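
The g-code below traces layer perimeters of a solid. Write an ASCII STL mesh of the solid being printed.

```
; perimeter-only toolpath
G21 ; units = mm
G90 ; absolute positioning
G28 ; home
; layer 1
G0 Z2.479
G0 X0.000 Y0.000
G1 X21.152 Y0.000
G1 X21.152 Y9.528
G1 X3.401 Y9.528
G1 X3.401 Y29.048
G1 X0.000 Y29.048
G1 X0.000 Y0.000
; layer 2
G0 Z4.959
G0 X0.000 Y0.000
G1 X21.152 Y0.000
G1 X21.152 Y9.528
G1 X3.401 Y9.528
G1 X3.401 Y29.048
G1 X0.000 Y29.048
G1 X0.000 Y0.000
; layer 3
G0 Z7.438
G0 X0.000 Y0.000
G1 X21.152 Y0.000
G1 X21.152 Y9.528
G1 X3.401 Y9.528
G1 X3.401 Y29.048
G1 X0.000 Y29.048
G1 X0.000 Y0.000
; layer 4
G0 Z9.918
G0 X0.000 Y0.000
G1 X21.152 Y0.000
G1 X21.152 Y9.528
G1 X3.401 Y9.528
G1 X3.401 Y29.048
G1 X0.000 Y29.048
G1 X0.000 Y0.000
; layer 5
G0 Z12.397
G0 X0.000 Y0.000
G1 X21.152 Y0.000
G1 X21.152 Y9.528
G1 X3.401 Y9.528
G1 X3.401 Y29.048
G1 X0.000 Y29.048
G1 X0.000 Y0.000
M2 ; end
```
solid part
  facet normal 0.0000 0.0000 -1.0000
    outer loop
      vertex 21.152 9.528 0.000
      vertex 21.152 0.000 0.000
      vertex 0.000 0.000 0.000
    endloop
  endfacet
  facet normal 0.0000 0.0000 -1.0000
    outer loop
      vertex 3.401 9.528 0.000
      vertex 21.152 9.528 0.000
      vertex 0.000 0.000 0.000
    endloop
  endfacet
  facet normal 0.0000 0.0000 -1.0000
    outer loop
      vertex 3.401 29.048 0.000
      vertex 3.401 9.528 0.000
      vertex 0.000 0.000 0.000
    endloop
  endfacet
  facet normal 0.0000 0.0000 -1.0000
    outer loop
      vertex 0.000 29.048 0.000
      vertex 3.401 29.048 0.000
      vertex 0.000 0.000 0.000
    endloop
  endfacet
  facet normal 0.0000 0.0000 1.0000
    outer loop
      vertex 0.000 0.000 12.397
      vertex 21.152 0.000 12.397
      vertex 21.152 9.528 12.397
    endloop
  endfacet
  facet normal 0.0000 0.0000 1.0000
    outer loop
      vertex 0.000 0.000 12.397
      vertex 21.152 9.528 12.397
      vertex 3.401 9.528 12.397
    endloop
  endfacet
  facet normal 0.0000 0.0000 1.0000
    outer loop
      vertex 0.000 0.000 12.397
      vertex 3.401 9.528 12.397
      vertex 3.401 29.048 12.397
    endloop
  endfacet
  facet normal 0.0000 0.0000 1.0000
    outer loop
      vertex 0.000 0.000 12.397
      vertex 3.401 29.048 12.397
      vertex 0.000 29.048 12.397
    endloop
  endfacet
  facet normal 0.0000 -1.0000 0.0000
    outer loop
      vertex 0.000 0.000 0.000
      vertex 21.152 0.000 0.000
      vertex 21.152 0.000 12.397
    endloop
  endfacet
  facet normal 0.0000 -1.0000 0.0000
    outer loop
      vertex 0.000 0.000 0.000
      vertex 21.152 0.000 12.397
      vertex 0.000 0.000 12.397
    endloop
  endfacet
  facet normal 1.0000 0.0000 0.0000
    outer loop
      vertex 21.152 0.000 0.000
      vertex 21.152 9.528 0.000
      vertex 21.152 9.528 12.397
    endloop
  endfacet
  facet normal 1.0000 0.0000 0.0000
    outer loop
      vertex 21.152 0.000 0.000
      vertex 21.152 9.528 12.397
      vertex 21.152 0.000 12.397
    endloop
  endfacet
  facet normal 0.0000 1.0000 0.0000
    outer loop
      vertex 21.152 9.528 0.000
      vertex 3.401 9.528 0.000
      vertex 3.401 9.528 12.397
    endloop
  endfacet
  facet normal 0.0000 1.0000 0.0000
    outer loop
      vertex 21.152 9.528 0.000
      vertex 3.401 9.528 12.397
      vertex 21.152 9.528 12.397
    endloop
  endfacet
  facet normal 1.0000 0.0000 0.0000
    outer loop
      vertex 3.401 9.528 0.000
      vertex 3.401 29.048 0.000
      vertex 3.401 29.048 12.397
    endloop
  endfacet
  facet normal 1.0000 0.0000 0.0000
    outer loop
      vertex 3.401 9.528 0.000
      vertex 3.401 29.048 12.397
      vertex 3.401 9.528 12.397
    endloop
  endfacet
  facet normal 0.0000 1.0000 0.0000
    outer loop
      vertex 3.401 29.048 0.000
      vertex 0.000 29.048 0.000
      vertex 0.000 29.048 12.397
    endloop
  endfacet
  facet normal 0.0000 1.0000 0.0000
    outer loop
      vertex 3.401 29.048 0.000
      vertex 0.000 29.048 12.397
      vertex 3.401 29.048 12.397
    endloop
  endfacet
  facet normal -1.0000 0.0000 0.0000
    outer loop
      vertex 0.000 29.048 0.000
      vertex 0.000 0.000 0.000
      vertex 0.000 0.000 12.397
    endloop
  endfacet
  facet normal -1.0000 0.0000 0.0000
    outer loop
      vertex 0.000 29.048 0.000
      vertex 0.000 0.000 12.397
      vertex 0.000 29.048 12.397
    endloop
  endfacet
endsolid part

The G0 Z moves step by Δz≈2.479 mm. Every layer's G1 loop is the same polygon, so the solid is a straight extrusion of it from z=0 to z≈12.4. Closing with flat bottom and top caps and triangulating gives 20 facets — an L-shaped prism: outer 21.2 × 29 mm, arm thicknesses ≈ 9.53 mm (horizontal) and 3.4 mm (vertical), extruded 12.4 mm in z.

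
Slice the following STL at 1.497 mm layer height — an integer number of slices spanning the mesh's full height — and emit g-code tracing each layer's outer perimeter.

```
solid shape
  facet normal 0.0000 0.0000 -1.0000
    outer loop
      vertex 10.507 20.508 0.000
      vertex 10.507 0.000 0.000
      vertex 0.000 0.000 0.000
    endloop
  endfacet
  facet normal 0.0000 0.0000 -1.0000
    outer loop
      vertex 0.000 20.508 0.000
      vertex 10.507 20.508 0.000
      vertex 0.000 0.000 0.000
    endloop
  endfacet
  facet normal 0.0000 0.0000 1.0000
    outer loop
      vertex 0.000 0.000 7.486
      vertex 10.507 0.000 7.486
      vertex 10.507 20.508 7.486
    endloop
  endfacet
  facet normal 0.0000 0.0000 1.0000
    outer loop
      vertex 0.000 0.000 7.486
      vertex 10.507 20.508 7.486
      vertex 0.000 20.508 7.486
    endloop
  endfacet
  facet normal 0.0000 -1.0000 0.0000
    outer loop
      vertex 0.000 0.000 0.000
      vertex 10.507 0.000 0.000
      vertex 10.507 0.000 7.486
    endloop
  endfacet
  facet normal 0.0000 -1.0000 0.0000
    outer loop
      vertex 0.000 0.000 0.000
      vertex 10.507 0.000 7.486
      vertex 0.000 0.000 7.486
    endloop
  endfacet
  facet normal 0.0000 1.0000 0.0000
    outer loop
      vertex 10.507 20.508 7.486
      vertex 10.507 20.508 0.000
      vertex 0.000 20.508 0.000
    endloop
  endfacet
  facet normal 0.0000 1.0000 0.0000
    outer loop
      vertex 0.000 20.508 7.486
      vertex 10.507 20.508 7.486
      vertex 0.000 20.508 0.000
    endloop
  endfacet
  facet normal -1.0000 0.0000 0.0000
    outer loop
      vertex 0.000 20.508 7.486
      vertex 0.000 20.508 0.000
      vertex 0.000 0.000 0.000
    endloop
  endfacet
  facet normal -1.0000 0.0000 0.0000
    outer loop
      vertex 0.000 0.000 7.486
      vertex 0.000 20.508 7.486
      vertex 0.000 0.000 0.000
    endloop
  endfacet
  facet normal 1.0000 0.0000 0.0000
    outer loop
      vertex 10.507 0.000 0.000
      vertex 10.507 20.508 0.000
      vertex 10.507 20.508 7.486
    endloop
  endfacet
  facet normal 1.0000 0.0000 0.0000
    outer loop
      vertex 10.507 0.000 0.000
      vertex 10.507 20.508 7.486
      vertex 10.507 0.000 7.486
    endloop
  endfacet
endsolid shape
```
; perimeter-only toolpath
G21 ; units = mm
G90 ; absolute positioning
G28 ; home
; layer 1
G0 Z1.497
G0 X0.000 Y0.000
G1 X10.507 Y0.000
G1 X10.507 Y20.508
G1 X0.000 Y20.508
G1 X0.000 Y0.000
; layer 2
G0 Z2.994
G0 X0.000 Y0.000
G1 X10.507 Y0.000
G1 X10.507 Y20.508
G1 X0.000 Y20.508
G1 X0.000 Y0.000
; layer 3
G0 Z4.492
G0 X0.000 Y0.000
G1 X10.507 Y0.000
G1 X10.507 Y20.508
G1 X0.000 Y20.508
G1 X0.000 Y0.000
; layer 4
G0 Z5.989
G0 X0.000 Y0.000
G1 X10.507 Y0.000
G1 X10.507 Y20.508
G1 X0.000 Y20.508
G1 X0.000 Y0.000
; layer 5
G0 Z7.486
G0 X0.000 Y0.000
G1 X10.507 Y0.000
G1 X10.507 Y20.508
G1 X0.000 Y20.508
G1 X0.000 Y0.000
M2 ; end

The solid is a rectangular box, roughly 10.5 × 20.5 mm footprint and 7.49 mm tall. Slicing at Δz = 1.497 mm — 5 equal slices spanning the solid's height, so layer i sits at z = i·h/5 — gives 5 non-empty perimeters. Each is a 4-segment closed polygon; G0 lifts to the layer z and rapids to the start vertex, then G1 traces the edges.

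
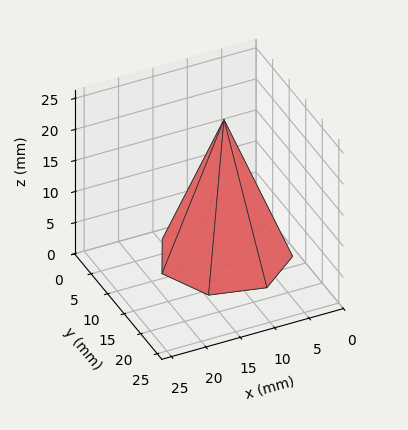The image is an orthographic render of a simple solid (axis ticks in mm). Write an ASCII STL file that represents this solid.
Reading the render: the shape is a regular 7-sided pyramid, base circumscribed radius ≈ 9 mm, apex at z ≈ 22 mm (dimensions read to the nearest mm from the axis ticks). For the STL, each face is triangulated and given an outward normal.

solid part
  facet normal 0.0000 0.0000 -1.0000
    outer loop
      vertex 7.0 17.8 0.0
      vertex 14.6 16.0 0.0
      vertex 18.0 9.0 0.0
    endloop
  endfacet
  facet normal 0.0000 0.0000 -1.0000
    outer loop
      vertex 0.9 12.9 0.0
      vertex 7.0 17.8 0.0
      vertex 18.0 9.0 0.0
    endloop
  endfacet
  facet normal 0.0000 0.0000 -1.0000
    outer loop
      vertex 0.9 5.1 0.0
      vertex 0.9 12.9 0.0
      vertex 18.0 9.0 0.0
    endloop
  endfacet
  facet normal 0.0000 0.0000 -1.0000
    outer loop
      vertex 7.0 0.2 0.0
      vertex 0.9 5.1 0.0
      vertex 18.0 9.0 0.0
    endloop
  endfacet
  facet normal 0.0000 0.0000 -1.0000
    outer loop
      vertex 14.6 2.0 0.0
      vertex 7.0 0.2 0.0
      vertex 18.0 9.0 0.0
    endloop
  endfacet
  facet normal 0.8442 0.4100 0.3453
    outer loop
      vertex 18.0 9.0 0.0
      vertex 14.6 16.0 0.0
      vertex 9.0 9.0 22.0
    endloop
  endfacet
  facet normal 0.2163 0.9131 0.3456
    outer loop
      vertex 14.6 16.0 0.0
      vertex 7.0 17.8 0.0
      vertex 9.0 9.0 22.0
    endloop
  endfacet
  facet normal -0.5876 0.7315 0.3460
    outer loop
      vertex 7.0 17.8 0.0
      vertex 0.9 12.9 0.0
      vertex 9.0 9.0 22.0
    endloop
  endfacet
  facet normal -0.9384 0.0000 0.3455
    outer loop
      vertex 0.9 12.9 0.0
      vertex 0.9 5.1 0.0
      vertex 9.0 9.0 22.0
    endloop
  endfacet
  facet normal -0.5876 -0.7315 0.3460
    outer loop
      vertex 0.9 5.1 0.0
      vertex 7.0 0.2 0.0
      vertex 9.0 9.0 22.0
    endloop
  endfacet
  facet normal 0.2163 -0.9131 0.3456
    outer loop
      vertex 7.0 0.2 0.0
      vertex 14.6 2.0 0.0
      vertex 9.0 9.0 22.0
    endloop
  endfacet
  facet normal 0.8442 -0.4100 0.3453
    outer loop
      vertex 14.6 2.0 0.0
      vertex 18.0 9.0 0.0
      vertex 9.0 9.0 22.0
    endloop
  endfacet
endsolid part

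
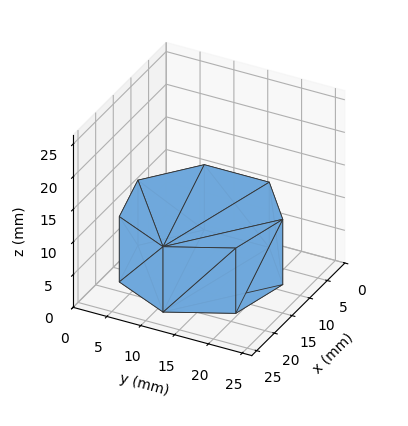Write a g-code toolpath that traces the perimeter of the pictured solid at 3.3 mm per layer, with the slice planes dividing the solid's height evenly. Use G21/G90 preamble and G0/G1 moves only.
Reading the render: the shape is a regular 7-sided prism (a cylinder approximated with 7 flat sides), circumscribed radius ≈ 11 mm, height ≈ 10 mm (dimensions read to the nearest mm from the axis ticks). For the g-code, the solid's height is divided into equal slices at the stated Δz and each level perimeter traced with G1 moves after a G0 lift.

; perimeter-only toolpath
G21 ; units = mm
G90 ; absolute positioning
G28 ; home
; layer 1
G0 Z3.3
G0 X22.0 Y11.0
G1 X17.9 Y19.6
G1 X8.6 Y21.7
G1 X1.1 Y15.8
G1 X1.1 Y6.2
G1 X8.6 Y0.3
G1 X17.9 Y2.4
G1 X22.0 Y11.0
; layer 2
G0 Z6.7
G0 X22.0 Y11.0
G1 X17.9 Y19.6
G1 X8.6 Y21.7
G1 X1.1 Y15.8
G1 X1.1 Y6.2
G1 X8.6 Y0.3
G1 X17.9 Y2.4
G1 X22.0 Y11.0
; layer 3
G0 Z10.0
G0 X22.0 Y11.0
G1 X17.9 Y19.6
G1 X8.6 Y21.7
G1 X1.1 Y15.8
G1 X1.1 Y6.2
G1 X8.6 Y0.3
G1 X17.9 Y2.4
G1 X22.0 Y11.0
M2 ; end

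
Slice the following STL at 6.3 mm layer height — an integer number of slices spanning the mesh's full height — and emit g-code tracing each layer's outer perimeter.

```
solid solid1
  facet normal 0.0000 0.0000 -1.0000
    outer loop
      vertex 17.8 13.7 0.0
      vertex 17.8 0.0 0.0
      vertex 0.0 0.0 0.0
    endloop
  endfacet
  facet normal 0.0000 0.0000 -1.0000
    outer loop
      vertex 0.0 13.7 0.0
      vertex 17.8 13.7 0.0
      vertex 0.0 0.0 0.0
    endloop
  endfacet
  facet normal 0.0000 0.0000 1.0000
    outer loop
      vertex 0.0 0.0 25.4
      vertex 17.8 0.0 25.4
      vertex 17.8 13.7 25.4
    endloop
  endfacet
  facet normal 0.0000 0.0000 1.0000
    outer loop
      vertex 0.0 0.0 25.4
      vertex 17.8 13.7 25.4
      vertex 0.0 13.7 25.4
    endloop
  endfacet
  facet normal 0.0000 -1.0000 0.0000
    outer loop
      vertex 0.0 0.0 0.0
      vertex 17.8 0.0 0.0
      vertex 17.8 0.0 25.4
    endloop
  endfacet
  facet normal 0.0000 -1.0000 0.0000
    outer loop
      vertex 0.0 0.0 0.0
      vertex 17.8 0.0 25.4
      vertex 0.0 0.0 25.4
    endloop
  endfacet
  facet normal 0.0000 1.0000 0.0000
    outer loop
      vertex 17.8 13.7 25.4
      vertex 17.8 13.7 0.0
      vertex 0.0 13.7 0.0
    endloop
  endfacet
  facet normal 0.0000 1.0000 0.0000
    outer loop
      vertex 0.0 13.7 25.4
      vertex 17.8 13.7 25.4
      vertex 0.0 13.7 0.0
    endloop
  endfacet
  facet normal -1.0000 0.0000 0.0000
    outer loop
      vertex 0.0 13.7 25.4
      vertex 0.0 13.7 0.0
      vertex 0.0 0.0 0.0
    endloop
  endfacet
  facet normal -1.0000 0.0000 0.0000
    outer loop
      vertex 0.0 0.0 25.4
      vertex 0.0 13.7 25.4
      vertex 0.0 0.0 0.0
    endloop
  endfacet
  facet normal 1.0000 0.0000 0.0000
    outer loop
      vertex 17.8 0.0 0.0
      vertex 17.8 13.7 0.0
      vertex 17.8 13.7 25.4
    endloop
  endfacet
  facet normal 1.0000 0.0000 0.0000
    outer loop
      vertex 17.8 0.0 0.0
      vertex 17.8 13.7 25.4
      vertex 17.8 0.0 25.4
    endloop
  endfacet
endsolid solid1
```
; perimeter-only toolpath
G21 ; units = mm
G90 ; absolute positioning
G28 ; home
; layer 1
G0 Z6.3
G0 X0.0 Y0.0
G1 X17.8 Y0.0
G1 X17.8 Y13.7
G1 X0.0 Y13.7
G1 X0.0 Y0.0
; layer 2
G0 Z12.7
G0 X0.0 Y0.0
G1 X17.8 Y0.0
G1 X17.8 Y13.7
G1 X0.0 Y13.7
G1 X0.0 Y0.0
; layer 3
G0 Z19.0
G0 X0.0 Y0.0
G1 X17.8 Y0.0
G1 X17.8 Y13.7
G1 X0.0 Y13.7
G1 X0.0 Y0.0
; layer 4
G0 Z25.4
G0 X0.0 Y0.0
G1 X17.8 Y0.0
G1 X17.8 Y13.7
G1 X0.0 Y13.7
G1 X0.0 Y0.0
M2 ; end

The solid is a rectangular box, roughly 17.8 × 13.7 mm footprint and 25.4 mm tall. Slicing at Δz = 6.3 mm — 4 equal slices spanning the solid's height, so layer i sits at z = i·h/4 — gives 4 non-empty perimeters. Each is a 4-segment closed polygon; G0 lifts to the layer z and rapids to the start vertex, then G1 traces the edges.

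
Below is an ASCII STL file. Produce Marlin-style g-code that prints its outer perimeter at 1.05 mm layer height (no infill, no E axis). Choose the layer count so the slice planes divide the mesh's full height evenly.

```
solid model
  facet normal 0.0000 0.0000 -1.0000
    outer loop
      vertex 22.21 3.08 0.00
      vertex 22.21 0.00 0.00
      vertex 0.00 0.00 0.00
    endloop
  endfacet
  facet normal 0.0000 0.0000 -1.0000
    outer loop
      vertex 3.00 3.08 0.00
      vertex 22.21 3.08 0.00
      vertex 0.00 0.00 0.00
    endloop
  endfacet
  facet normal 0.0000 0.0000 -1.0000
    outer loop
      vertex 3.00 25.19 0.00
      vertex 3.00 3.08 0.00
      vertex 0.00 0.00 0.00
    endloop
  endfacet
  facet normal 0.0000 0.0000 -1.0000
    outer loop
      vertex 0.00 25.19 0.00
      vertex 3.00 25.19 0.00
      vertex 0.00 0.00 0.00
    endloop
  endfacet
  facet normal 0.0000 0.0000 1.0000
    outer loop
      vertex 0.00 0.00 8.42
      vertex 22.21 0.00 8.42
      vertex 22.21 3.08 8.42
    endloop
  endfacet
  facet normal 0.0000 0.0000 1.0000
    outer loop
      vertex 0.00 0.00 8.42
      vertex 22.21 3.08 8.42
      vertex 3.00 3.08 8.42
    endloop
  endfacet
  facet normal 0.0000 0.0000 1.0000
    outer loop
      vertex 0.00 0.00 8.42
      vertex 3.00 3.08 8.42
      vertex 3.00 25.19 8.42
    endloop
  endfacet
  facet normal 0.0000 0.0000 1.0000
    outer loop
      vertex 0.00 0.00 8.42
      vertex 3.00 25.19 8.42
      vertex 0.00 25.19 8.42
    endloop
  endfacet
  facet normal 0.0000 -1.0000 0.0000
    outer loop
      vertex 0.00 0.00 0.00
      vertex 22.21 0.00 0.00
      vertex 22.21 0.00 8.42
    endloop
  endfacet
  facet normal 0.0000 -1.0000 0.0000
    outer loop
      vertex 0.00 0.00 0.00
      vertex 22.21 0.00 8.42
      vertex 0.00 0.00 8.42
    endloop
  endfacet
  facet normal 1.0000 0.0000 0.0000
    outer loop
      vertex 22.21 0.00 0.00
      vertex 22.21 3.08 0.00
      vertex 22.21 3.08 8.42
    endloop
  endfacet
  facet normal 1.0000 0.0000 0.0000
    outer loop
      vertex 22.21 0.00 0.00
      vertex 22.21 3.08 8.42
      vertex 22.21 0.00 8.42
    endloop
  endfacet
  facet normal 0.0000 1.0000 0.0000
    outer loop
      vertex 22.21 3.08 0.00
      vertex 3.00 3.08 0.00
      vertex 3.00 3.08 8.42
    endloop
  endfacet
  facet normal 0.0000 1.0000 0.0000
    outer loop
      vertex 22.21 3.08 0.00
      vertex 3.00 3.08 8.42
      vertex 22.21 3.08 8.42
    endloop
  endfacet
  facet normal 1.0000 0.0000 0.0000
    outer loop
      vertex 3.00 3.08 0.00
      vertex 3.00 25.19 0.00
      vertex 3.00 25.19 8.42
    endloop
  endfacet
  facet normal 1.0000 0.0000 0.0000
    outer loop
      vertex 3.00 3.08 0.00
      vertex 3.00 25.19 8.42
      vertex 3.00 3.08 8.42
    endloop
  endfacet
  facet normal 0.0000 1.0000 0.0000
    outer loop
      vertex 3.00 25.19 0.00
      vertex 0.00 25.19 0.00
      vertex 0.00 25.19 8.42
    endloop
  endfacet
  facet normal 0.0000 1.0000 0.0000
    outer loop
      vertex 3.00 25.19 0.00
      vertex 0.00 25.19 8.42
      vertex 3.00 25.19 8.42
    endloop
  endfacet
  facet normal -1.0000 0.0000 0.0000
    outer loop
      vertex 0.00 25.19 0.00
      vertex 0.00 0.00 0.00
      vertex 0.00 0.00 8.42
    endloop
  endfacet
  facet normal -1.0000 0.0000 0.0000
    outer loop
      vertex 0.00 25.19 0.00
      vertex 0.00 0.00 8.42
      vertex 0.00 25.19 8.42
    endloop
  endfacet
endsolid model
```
; perimeter-only toolpath
G21 ; units = mm
G90 ; absolute positioning
G28 ; home
; layer 1
G0 Z1.05
G0 X0.00 Y0.00
G1 X22.21 Y0.00
G1 X22.21 Y3.08
G1 X3.00 Y3.08
G1 X3.00 Y25.19
G1 X0.00 Y25.19
G1 X0.00 Y0.00
; layer 2
G0 Z2.10
G0 X0.00 Y0.00
G1 X22.21 Y0.00
G1 X22.21 Y3.08
G1 X3.00 Y3.08
G1 X3.00 Y25.19
G1 X0.00 Y25.19
G1 X0.00 Y0.00
; layer 3
G0 Z3.16
G0 X0.00 Y0.00
G1 X22.21 Y0.00
G1 X22.21 Y3.08
G1 X3.00 Y3.08
G1 X3.00 Y25.19
G1 X0.00 Y25.19
G1 X0.00 Y0.00
; layer 4
G0 Z4.21
G0 X0.00 Y0.00
G1 X22.21 Y0.00
G1 X22.21 Y3.08
G1 X3.00 Y3.08
G1 X3.00 Y25.19
G1 X0.00 Y25.19
G1 X0.00 Y0.00
; layer 5
G0 Z5.26
G0 X0.00 Y0.00
G1 X22.21 Y0.00
G1 X22.21 Y3.08
G1 X3.00 Y3.08
G1 X3.00 Y25.19
G1 X0.00 Y25.19
G1 X0.00 Y0.00
; layer 6
G0 Z6.31
G0 X0.00 Y0.00
G1 X22.21 Y0.00
G1 X22.21 Y3.08
G1 X3.00 Y3.08
G1 X3.00 Y25.19
G1 X0.00 Y25.19
G1 X0.00 Y0.00
; layer 7
G0 Z7.37
G0 X0.00 Y0.00
G1 X22.21 Y0.00
G1 X22.21 Y3.08
G1 X3.00 Y3.08
G1 X3.00 Y25.19
G1 X0.00 Y25.19
G1 X0.00 Y0.00
; layer 8
G0 Z8.42
G0 X0.00 Y0.00
G1 X22.21 Y0.00
G1 X22.21 Y3.08
G1 X3.00 Y3.08
G1 X3.00 Y25.19
G1 X0.00 Y25.19
G1 X0.00 Y0.00
M2 ; end

The solid is an L-shaped prism: outer 22.2 × 25.2 mm, arm thicknesses ≈ 3.08 mm (horizontal) and 3 mm (vertical), extruded 8.42 mm in z. Slicing at Δz = 1.05 mm — 8 equal slices spanning the solid's height, so layer i sits at z = i·h/8 — gives 8 non-empty perimeters. Each is a 6-segment closed polygon; G0 lifts to the layer z and rapids to the start vertex, then G1 traces the edges.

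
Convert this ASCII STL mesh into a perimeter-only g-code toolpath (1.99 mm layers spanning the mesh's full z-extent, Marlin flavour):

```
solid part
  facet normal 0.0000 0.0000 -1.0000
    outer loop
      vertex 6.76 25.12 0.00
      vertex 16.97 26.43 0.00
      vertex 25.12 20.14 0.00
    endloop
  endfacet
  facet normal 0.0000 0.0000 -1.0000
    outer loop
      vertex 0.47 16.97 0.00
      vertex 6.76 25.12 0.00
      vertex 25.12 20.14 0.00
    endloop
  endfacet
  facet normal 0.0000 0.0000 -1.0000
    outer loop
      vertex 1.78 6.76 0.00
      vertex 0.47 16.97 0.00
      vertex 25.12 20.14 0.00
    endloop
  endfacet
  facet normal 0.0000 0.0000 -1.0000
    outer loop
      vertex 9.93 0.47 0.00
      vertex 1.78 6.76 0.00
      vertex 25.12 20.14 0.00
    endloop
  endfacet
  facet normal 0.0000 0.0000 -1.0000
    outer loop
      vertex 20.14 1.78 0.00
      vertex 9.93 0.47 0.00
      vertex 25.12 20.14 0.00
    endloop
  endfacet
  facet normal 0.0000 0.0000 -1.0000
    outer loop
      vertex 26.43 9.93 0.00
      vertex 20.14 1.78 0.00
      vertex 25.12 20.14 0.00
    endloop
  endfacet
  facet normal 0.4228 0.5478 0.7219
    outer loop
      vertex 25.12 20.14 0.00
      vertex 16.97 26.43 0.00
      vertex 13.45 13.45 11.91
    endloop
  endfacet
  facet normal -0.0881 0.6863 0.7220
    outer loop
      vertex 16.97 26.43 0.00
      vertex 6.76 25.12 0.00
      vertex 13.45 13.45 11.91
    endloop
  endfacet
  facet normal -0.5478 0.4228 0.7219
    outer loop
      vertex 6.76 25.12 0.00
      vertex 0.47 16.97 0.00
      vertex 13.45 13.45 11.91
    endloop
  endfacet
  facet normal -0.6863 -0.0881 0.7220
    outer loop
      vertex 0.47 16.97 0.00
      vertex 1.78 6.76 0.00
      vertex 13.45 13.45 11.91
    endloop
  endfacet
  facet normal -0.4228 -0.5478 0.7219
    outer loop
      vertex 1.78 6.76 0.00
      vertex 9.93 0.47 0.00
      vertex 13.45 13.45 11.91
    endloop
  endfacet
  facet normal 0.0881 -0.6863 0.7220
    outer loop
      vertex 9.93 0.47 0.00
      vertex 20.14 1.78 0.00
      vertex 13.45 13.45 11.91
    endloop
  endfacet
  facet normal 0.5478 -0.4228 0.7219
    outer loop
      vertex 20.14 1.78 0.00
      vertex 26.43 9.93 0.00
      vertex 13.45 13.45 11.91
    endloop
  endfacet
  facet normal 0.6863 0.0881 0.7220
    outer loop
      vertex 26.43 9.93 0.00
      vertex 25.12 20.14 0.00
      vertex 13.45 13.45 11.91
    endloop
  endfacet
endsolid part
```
; perimeter-only toolpath
G21 ; units = mm
G90 ; absolute positioning
G28 ; home
; layer 1
G0 Z1.99
G0 X23.18 Y19.02
G1 X16.38 Y24.27
G1 X7.88 Y23.18
G1 X2.63 Y16.38
G1 X3.73 Y7.88
G1 X10.52 Y2.63
G1 X19.02 Y3.73
G1 X24.27 Y10.52
G1 X23.18 Y19.02
; layer 2
G0 Z3.97
G0 X21.23 Y17.91
G1 X15.80 Y22.10
G1 X8.99 Y21.23
G1 X4.80 Y15.80
G1 X5.67 Y8.99
G1 X11.10 Y4.80
G1 X17.91 Y5.67
G1 X22.10 Y11.10
G1 X21.23 Y17.91
; layer 3
G0 Z5.96
G0 X19.29 Y16.80
G1 X15.21 Y19.94
G1 X10.11 Y19.29
G1 X6.96 Y15.21
G1 X7.61 Y10.11
G1 X11.69 Y6.96
G1 X16.80 Y7.61
G1 X19.94 Y11.69
G1 X19.29 Y16.80
; layer 4
G0 Z7.94
G0 X17.34 Y15.68
G1 X14.62 Y17.78
G1 X11.22 Y17.34
G1 X9.12 Y14.62
G1 X9.56 Y11.22
G1 X12.28 Y9.12
G1 X15.68 Y9.56
G1 X17.78 Y12.28
G1 X17.34 Y15.68
; layer 5
G0 Z9.93
G0 X15.39 Y14.56
G1 X14.04 Y15.61
G1 X12.34 Y15.39
G1 X11.29 Y14.04
G1 X11.51 Y12.34
G1 X12.86 Y11.29
G1 X14.56 Y11.51
G1 X15.61 Y12.86
G1 X15.39 Y14.56
M2 ; end

The solid is a regular 8-sided pyramid, base circumscribed radius ≈ 13.4 mm, apex at z ≈ 11.9 mm. Slicing at Δz = 1.99 mm — 6 equal slices spanning the solid's height, so layer i sits at z = i·h/6 — gives 5 non-empty perimeters. Each is a 8-segment closed polygon; G0 lifts to the layer z and rapids to the start vertex, then G1 traces the edges. The cross-section shrinks linearly with z (the slice at the apex is degenerate and omitted).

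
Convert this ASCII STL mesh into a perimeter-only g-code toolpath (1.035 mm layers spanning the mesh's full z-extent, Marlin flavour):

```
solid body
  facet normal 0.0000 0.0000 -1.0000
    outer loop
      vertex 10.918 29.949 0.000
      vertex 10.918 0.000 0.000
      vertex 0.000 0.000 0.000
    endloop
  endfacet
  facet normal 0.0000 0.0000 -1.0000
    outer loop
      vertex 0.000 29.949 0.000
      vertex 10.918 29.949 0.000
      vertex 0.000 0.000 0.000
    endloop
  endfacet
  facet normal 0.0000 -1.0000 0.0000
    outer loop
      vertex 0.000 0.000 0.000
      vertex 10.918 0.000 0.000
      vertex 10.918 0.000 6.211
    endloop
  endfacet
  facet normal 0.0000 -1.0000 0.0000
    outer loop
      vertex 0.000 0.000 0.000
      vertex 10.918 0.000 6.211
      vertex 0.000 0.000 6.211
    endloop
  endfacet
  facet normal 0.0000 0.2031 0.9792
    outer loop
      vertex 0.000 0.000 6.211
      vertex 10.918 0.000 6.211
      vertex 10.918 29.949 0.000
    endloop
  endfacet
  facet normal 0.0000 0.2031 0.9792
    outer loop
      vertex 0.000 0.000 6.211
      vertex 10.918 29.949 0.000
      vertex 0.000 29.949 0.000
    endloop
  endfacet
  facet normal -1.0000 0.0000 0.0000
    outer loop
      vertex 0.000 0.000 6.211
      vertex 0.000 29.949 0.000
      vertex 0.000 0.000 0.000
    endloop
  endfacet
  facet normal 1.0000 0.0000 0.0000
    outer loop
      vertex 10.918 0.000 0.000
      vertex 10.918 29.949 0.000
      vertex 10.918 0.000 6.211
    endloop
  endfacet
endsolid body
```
; perimeter-only toolpath
G21 ; units = mm
G90 ; absolute positioning
G28 ; home
; layer 1
G0 Z1.035
G0 X0.000 Y0.000
G1 X10.918 Y0.000
G1 X10.918 Y24.957
G1 X0.000 Y24.957
G1 X0.000 Y0.000
; layer 2
G0 Z2.070
G0 X0.000 Y0.000
G1 X10.918 Y0.000
G1 X10.918 Y19.966
G1 X0.000 Y19.966
G1 X0.000 Y0.000
; layer 3
G0 Z3.106
G0 X0.000 Y0.000
G1 X10.918 Y0.000
G1 X10.918 Y14.975
G1 X0.000 Y14.975
G1 X0.000 Y0.000
; layer 4
G0 Z4.141
G0 X0.000 Y0.000
G1 X10.918 Y0.000
G1 X10.918 Y9.983
G1 X0.000 Y9.983
G1 X0.000 Y0.000
; layer 5
G0 Z5.176
G0 X0.000 Y0.000
G1 X10.918 Y0.000
G1 X10.918 Y4.991
G1 X0.000 Y4.991
G1 X0.000 Y0.000
M2 ; end

The solid is a wedge (ramp): 10.9 × 29.9 mm base, rising to 6.21 mm along the y=0 edge and sloping linearly to z=0 at y=29.9. Slicing at Δz = 1.035 mm — 6 equal slices spanning the solid's height, so layer i sits at z = i·h/6 — gives 5 non-empty perimeters. Each is a 4-segment closed polygon; G0 lifts to the layer z and rapids to the start vertex, then G1 traces the edges. The cross-section shrinks linearly with z (the slice at the apex is degenerate and omitted).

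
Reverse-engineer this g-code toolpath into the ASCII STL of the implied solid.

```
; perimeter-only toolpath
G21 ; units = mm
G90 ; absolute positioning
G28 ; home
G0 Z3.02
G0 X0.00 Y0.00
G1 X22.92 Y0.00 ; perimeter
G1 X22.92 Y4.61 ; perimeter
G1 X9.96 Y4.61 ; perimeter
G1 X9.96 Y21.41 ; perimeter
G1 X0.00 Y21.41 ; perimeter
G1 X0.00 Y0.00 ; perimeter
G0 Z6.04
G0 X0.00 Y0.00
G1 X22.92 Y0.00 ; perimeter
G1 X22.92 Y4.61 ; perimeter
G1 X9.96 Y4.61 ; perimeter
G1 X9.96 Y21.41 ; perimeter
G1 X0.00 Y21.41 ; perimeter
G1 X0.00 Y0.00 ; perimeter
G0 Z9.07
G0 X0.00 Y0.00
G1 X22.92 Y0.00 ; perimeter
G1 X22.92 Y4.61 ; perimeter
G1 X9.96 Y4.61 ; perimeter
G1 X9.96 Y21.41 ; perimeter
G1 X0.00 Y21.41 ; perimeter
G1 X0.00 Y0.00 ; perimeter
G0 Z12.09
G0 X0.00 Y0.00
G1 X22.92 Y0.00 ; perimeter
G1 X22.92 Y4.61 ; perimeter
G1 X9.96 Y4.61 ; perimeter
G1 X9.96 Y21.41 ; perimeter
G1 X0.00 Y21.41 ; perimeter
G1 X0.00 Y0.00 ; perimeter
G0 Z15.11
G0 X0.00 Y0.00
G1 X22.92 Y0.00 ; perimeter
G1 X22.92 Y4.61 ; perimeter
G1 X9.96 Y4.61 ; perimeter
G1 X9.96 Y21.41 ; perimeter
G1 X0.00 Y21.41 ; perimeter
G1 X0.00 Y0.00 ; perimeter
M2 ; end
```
solid part
  facet normal 0.0000 0.0000 -1.0000
    outer loop
      vertex 22.92 4.61 0.00
      vertex 22.92 0.00 0.00
      vertex 0.00 0.00 0.00
    endloop
  endfacet
  facet normal 0.0000 0.0000 -1.0000
    outer loop
      vertex 9.96 4.61 0.00
      vertex 22.92 4.61 0.00
      vertex 0.00 0.00 0.00
    endloop
  endfacet
  facet normal 0.0000 0.0000 -1.0000
    outer loop
      vertex 9.96 21.41 0.00
      vertex 9.96 4.61 0.00
      vertex 0.00 0.00 0.00
    endloop
  endfacet
  facet normal 0.0000 0.0000 -1.0000
    outer loop
      vertex 0.00 21.41 0.00
      vertex 9.96 21.41 0.00
      vertex 0.00 0.00 0.00
    endloop
  endfacet
  facet normal 0.0000 0.0000 1.0000
    outer loop
      vertex 0.00 0.00 15.11
      vertex 22.92 0.00 15.11
      vertex 22.92 4.61 15.11
    endloop
  endfacet
  facet normal 0.0000 0.0000 1.0000
    outer loop
      vertex 0.00 0.00 15.11
      vertex 22.92 4.61 15.11
      vertex 9.96 4.61 15.11
    endloop
  endfacet
  facet normal 0.0000 0.0000 1.0000
    outer loop
      vertex 0.00 0.00 15.11
      vertex 9.96 4.61 15.11
      vertex 9.96 21.41 15.11
    endloop
  endfacet
  facet normal 0.0000 0.0000 1.0000
    outer loop
      vertex 0.00 0.00 15.11
      vertex 9.96 21.41 15.11
      vertex 0.00 21.41 15.11
    endloop
  endfacet
  facet normal 0.0000 -1.0000 0.0000
    outer loop
      vertex 0.00 0.00 0.00
      vertex 22.92 0.00 0.00
      vertex 22.92 0.00 15.11
    endloop
  endfacet
  facet normal 0.0000 -1.0000 0.0000
    outer loop
      vertex 0.00 0.00 0.00
      vertex 22.92 0.00 15.11
      vertex 0.00 0.00 15.11
    endloop
  endfacet
  facet normal 1.0000 0.0000 0.0000
    outer loop
      vertex 22.92 0.00 0.00
      vertex 22.92 4.61 0.00
      vertex 22.92 4.61 15.11
    endloop
  endfacet
  facet normal 1.0000 0.0000 0.0000
    outer loop
      vertex 22.92 0.00 0.00
      vertex 22.92 4.61 15.11
      vertex 22.92 0.00 15.11
    endloop
  endfacet
  facet normal 0.0000 1.0000 0.0000
    outer loop
      vertex 22.92 4.61 0.00
      vertex 9.96 4.61 0.00
      vertex 9.96 4.61 15.11
    endloop
  endfacet
  facet normal 0.0000 1.0000 0.0000
    outer loop
      vertex 22.92 4.61 0.00
      vertex 9.96 4.61 15.11
      vertex 22.92 4.61 15.11
    endloop
  endfacet
  facet normal 1.0000 0.0000 0.0000
    outer loop
      vertex 9.96 4.61 0.00
      vertex 9.96 21.41 0.00
      vertex 9.96 21.41 15.11
    endloop
  endfacet
  facet normal 1.0000 0.0000 0.0000
    outer loop
      vertex 9.96 4.61 0.00
      vertex 9.96 21.41 15.11
      vertex 9.96 4.61 15.11
    endloop
  endfacet
  facet normal 0.0000 1.0000 0.0000
    outer loop
      vertex 9.96 21.41 0.00
      vertex 0.00 21.41 0.00
      vertex 0.00 21.41 15.11
    endloop
  endfacet
  facet normal 0.0000 1.0000 0.0000
    outer loop
      vertex 9.96 21.41 0.00
      vertex 0.00 21.41 15.11
      vertex 9.96 21.41 15.11
    endloop
  endfacet
  facet normal -1.0000 0.0000 0.0000
    outer loop
      vertex 0.00 21.41 0.00
      vertex 0.00 0.00 0.00
      vertex 0.00 0.00 15.11
    endloop
  endfacet
  facet normal -1.0000 0.0000 0.0000
    outer loop
      vertex 0.00 21.41 0.00
      vertex 0.00 0.00 15.11
      vertex 0.00 21.41 15.11
    endloop
  endfacet
endsolid part

The G0 Z moves step by Δz≈3.02 mm. Every layer's G1 loop is the same polygon, so the solid is a straight extrusion of it from z=0 to z≈15.1. Closing with flat bottom and top caps and triangulating gives 20 facets — an L-shaped prism: outer 22.9 × 21.4 mm, arm thicknesses ≈ 4.61 mm (horizontal) and 9.96 mm (vertical), extruded 15.1 mm in z.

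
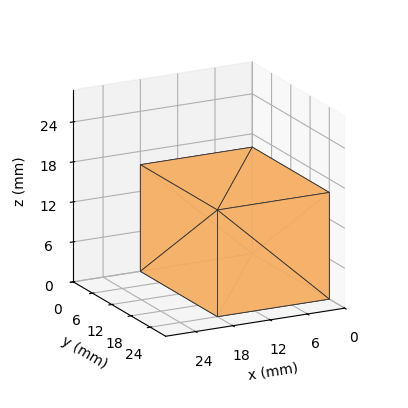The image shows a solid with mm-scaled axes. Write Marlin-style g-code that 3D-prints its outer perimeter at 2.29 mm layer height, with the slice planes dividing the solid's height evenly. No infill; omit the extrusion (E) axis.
Reading the render: the shape is a rectangular box, roughly 18 × 24 mm footprint and 16 mm tall (dimensions read to the nearest mm from the axis ticks). For the g-code, the solid's height is divided into equal slices at the stated Δz and each level perimeter traced with G1 moves after a G0 lift.

; perimeter-only toolpath
G21 ; units = mm
G90 ; absolute positioning
G28 ; home
; layer 1
G0 Z2.29
G0 X0.00 Y0.00
G1 X18.00 Y0.00
G1 X18.00 Y24.00
G1 X0.00 Y24.00
G1 X0.00 Y0.00
; layer 2
G0 Z4.57
G0 X0.00 Y0.00
G1 X18.00 Y0.00
G1 X18.00 Y24.00
G1 X0.00 Y24.00
G1 X0.00 Y0.00
; layer 3
G0 Z6.86
G0 X0.00 Y0.00
G1 X18.00 Y0.00
G1 X18.00 Y24.00
G1 X0.00 Y24.00
G1 X0.00 Y0.00
; layer 4
G0 Z9.14
G0 X0.00 Y0.00
G1 X18.00 Y0.00
G1 X18.00 Y24.00
G1 X0.00 Y24.00
G1 X0.00 Y0.00
; layer 5
G0 Z11.43
G0 X0.00 Y0.00
G1 X18.00 Y0.00
G1 X18.00 Y24.00
G1 X0.00 Y24.00
G1 X0.00 Y0.00
; layer 6
G0 Z13.71
G0 X0.00 Y0.00
G1 X18.00 Y0.00
G1 X18.00 Y24.00
G1 X0.00 Y24.00
G1 X0.00 Y0.00
; layer 7
G0 Z16.00
G0 X0.00 Y0.00
G1 X18.00 Y0.00
G1 X18.00 Y24.00
G1 X0.00 Y24.00
G1 X0.00 Y0.00
M2 ; end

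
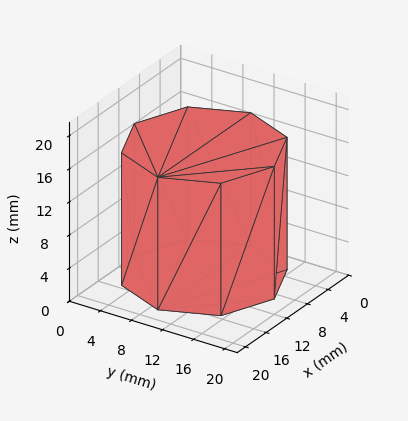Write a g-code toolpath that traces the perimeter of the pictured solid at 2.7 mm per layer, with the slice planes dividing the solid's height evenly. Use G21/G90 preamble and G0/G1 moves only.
Reading the render: the shape is a regular 8-sided prism (a cylinder approximated with 8 flat sides), circumscribed radius ≈ 9 mm, height ≈ 16 mm (dimensions read to the nearest mm from the axis ticks). For the g-code, the solid's height is divided into equal slices at the stated Δz and each level perimeter traced with G1 moves after a G0 lift.

; perimeter-only toolpath
G21 ; units = mm
G90 ; absolute positioning
G28 ; home
; layer 1
G0 Z2.7
G0 X18.0 Y9.0
G1 X15.4 Y15.4
G1 X9.0 Y18.0
G1 X2.6 Y15.4
G1 X0.0 Y9.0
G1 X2.6 Y2.6
G1 X9.0 Y0.0
G1 X15.4 Y2.6
G1 X18.0 Y9.0
; layer 2
G0 Z5.3
G0 X18.0 Y9.0
G1 X15.4 Y15.4
G1 X9.0 Y18.0
G1 X2.6 Y15.4
G1 X0.0 Y9.0
G1 X2.6 Y2.6
G1 X9.0 Y0.0
G1 X15.4 Y2.6
G1 X18.0 Y9.0
; layer 3
G0 Z8.0
G0 X18.0 Y9.0
G1 X15.4 Y15.4
G1 X9.0 Y18.0
G1 X2.6 Y15.4
G1 X0.0 Y9.0
G1 X2.6 Y2.6
G1 X9.0 Y0.0
G1 X15.4 Y2.6
G1 X18.0 Y9.0
; layer 4
G0 Z10.7
G0 X18.0 Y9.0
G1 X15.4 Y15.4
G1 X9.0 Y18.0
G1 X2.6 Y15.4
G1 X0.0 Y9.0
G1 X2.6 Y2.6
G1 X9.0 Y0.0
G1 X15.4 Y2.6
G1 X18.0 Y9.0
; layer 5
G0 Z13.3
G0 X18.0 Y9.0
G1 X15.4 Y15.4
G1 X9.0 Y18.0
G1 X2.6 Y15.4
G1 X0.0 Y9.0
G1 X2.6 Y2.6
G1 X9.0 Y0.0
G1 X15.4 Y2.6
G1 X18.0 Y9.0
; layer 6
G0 Z16.0
G0 X18.0 Y9.0
G1 X15.4 Y15.4
G1 X9.0 Y18.0
G1 X2.6 Y15.4
G1 X0.0 Y9.0
G1 X2.6 Y2.6
G1 X9.0 Y0.0
G1 X15.4 Y2.6
G1 X18.0 Y9.0
M2 ; end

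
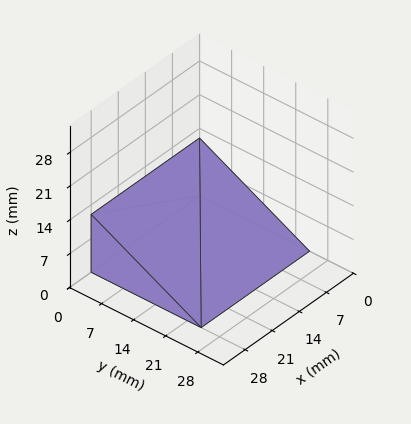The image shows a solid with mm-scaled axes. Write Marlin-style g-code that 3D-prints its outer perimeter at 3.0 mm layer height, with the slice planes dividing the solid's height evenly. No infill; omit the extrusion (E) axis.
Reading the render: the shape is a wedge (ramp): 28 × 24 mm base, rising to 12 mm along the y=0 edge and sloping linearly to z=0 at y=24 (dimensions read to the nearest mm from the axis ticks). For the g-code, the solid's height is divided into equal slices at the stated Δz and each level perimeter traced with G1 moves after a G0 lift.

; perimeter-only toolpath
G21 ; units = mm
G90 ; absolute positioning
G28 ; home
; layer 1
G0 Z3.0
G0 X0.0 Y0.0
G1 X28.0 Y0.0
G1 X28.0 Y18.0
G1 X0.0 Y18.0
G1 X0.0 Y0.0
; layer 2
G0 Z6.0
G0 X0.0 Y0.0
G1 X28.0 Y0.0
G1 X28.0 Y12.0
G1 X0.0 Y12.0
G1 X0.0 Y0.0
; layer 3
G0 Z9.0
G0 X0.0 Y0.0
G1 X28.0 Y0.0
G1 X28.0 Y6.0
G1 X0.0 Y6.0
G1 X0.0 Y0.0
M2 ; end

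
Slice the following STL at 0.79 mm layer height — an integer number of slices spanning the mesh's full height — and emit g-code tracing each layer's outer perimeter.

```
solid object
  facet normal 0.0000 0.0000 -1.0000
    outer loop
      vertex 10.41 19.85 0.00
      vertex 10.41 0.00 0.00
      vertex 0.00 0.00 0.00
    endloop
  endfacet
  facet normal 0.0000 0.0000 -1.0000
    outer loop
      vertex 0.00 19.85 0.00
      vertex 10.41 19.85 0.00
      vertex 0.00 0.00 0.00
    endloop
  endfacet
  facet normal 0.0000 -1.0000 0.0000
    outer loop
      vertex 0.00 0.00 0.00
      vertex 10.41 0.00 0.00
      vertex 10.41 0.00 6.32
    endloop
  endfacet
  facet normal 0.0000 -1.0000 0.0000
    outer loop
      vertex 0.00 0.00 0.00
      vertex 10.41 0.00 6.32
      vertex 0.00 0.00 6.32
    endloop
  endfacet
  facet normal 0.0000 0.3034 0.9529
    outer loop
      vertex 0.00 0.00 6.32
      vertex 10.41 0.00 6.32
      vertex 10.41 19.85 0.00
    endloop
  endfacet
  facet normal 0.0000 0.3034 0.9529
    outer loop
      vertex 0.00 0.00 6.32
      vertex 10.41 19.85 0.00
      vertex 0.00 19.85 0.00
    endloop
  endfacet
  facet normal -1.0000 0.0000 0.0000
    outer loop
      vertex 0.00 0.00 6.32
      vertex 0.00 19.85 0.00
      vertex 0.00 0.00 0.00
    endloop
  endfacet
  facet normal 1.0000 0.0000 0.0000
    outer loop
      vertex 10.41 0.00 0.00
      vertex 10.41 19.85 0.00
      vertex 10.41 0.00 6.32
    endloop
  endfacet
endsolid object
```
; perimeter-only toolpath
G21 ; units = mm
G90 ; absolute positioning
G28 ; home
; layer 1
G0 Z0.79
G0 X0.00 Y0.00
G1 X10.41 Y0.00
G1 X10.41 Y17.37
G1 X0.00 Y17.37
G1 X0.00 Y0.00
; layer 2
G0 Z1.58
G0 X0.00 Y0.00
G1 X10.41 Y0.00
G1 X10.41 Y14.89
G1 X0.00 Y14.89
G1 X0.00 Y0.00
; layer 3
G0 Z2.37
G0 X0.00 Y0.00
G1 X10.41 Y0.00
G1 X10.41 Y12.41
G1 X0.00 Y12.41
G1 X0.00 Y0.00
; layer 4
G0 Z3.16
G0 X0.00 Y0.00
G1 X10.41 Y0.00
G1 X10.41 Y9.93
G1 X0.00 Y9.93
G1 X0.00 Y0.00
; layer 5
G0 Z3.95
G0 X0.00 Y0.00
G1 X10.41 Y0.00
G1 X10.41 Y7.44
G1 X0.00 Y7.44
G1 X0.00 Y0.00
; layer 6
G0 Z4.74
G0 X0.00 Y0.00
G1 X10.41 Y0.00
G1 X10.41 Y4.96
G1 X0.00 Y4.96
G1 X0.00 Y0.00
; layer 7
G0 Z5.53
G0 X0.00 Y0.00
G1 X10.41 Y0.00
G1 X10.41 Y2.48
G1 X0.00 Y2.48
G1 X0.00 Y0.00
M2 ; end

The solid is a wedge (ramp): 10.4 × 19.9 mm base, rising to 6.32 mm along the y=0 edge and sloping linearly to z=0 at y=19.9. Slicing at Δz = 0.79 mm — 8 equal slices spanning the solid's height, so layer i sits at z = i·h/8 — gives 7 non-empty perimeters. Each is a 4-segment closed polygon; G0 lifts to the layer z and rapids to the start vertex, then G1 traces the edges. The cross-section shrinks linearly with z (the slice at the apex is degenerate and omitted).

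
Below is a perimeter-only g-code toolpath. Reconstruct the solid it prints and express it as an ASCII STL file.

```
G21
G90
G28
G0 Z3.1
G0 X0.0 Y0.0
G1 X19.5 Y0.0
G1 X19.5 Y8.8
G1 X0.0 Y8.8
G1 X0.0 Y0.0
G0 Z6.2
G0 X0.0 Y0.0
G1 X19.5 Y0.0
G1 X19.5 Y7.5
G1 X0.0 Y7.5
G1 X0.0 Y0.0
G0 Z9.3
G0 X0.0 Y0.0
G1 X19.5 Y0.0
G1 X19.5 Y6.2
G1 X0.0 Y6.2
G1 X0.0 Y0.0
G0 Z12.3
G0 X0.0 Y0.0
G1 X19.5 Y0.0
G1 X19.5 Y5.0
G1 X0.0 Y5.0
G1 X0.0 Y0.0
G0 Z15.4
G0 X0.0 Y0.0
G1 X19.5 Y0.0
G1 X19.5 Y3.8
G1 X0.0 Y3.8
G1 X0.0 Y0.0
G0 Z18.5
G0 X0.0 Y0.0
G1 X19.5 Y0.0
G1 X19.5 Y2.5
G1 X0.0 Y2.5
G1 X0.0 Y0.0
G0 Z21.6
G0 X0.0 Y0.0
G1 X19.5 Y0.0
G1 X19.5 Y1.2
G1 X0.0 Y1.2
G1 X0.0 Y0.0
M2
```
solid part
  facet normal 0.0000 0.0000 -1.0000
    outer loop
      vertex 19.5 10.0 0.0
      vertex 19.5 0.0 0.0
      vertex 0.0 0.0 0.0
    endloop
  endfacet
  facet normal 0.0000 0.0000 -1.0000
    outer loop
      vertex 0.0 10.0 0.0
      vertex 19.5 10.0 0.0
      vertex 0.0 0.0 0.0
    endloop
  endfacet
  facet normal 0.0000 -1.0000 0.0000
    outer loop
      vertex 0.0 0.0 0.0
      vertex 19.5 0.0 0.0
      vertex 19.5 0.0 24.7
    endloop
  endfacet
  facet normal 0.0000 -1.0000 0.0000
    outer loop
      vertex 0.0 0.0 0.0
      vertex 19.5 0.0 24.7
      vertex 0.0 0.0 24.7
    endloop
  endfacet
  facet normal 0.0000 0.9269 0.3753
    outer loop
      vertex 0.0 0.0 24.7
      vertex 19.5 0.0 24.7
      vertex 19.5 10.0 0.0
    endloop
  endfacet
  facet normal 0.0000 0.9269 0.3753
    outer loop
      vertex 0.0 0.0 24.7
      vertex 19.5 10.0 0.0
      vertex 0.0 10.0 0.0
    endloop
  endfacet
  facet normal -1.0000 0.0000 0.0000
    outer loop
      vertex 0.0 0.0 24.7
      vertex 0.0 10.0 0.0
      vertex 0.0 0.0 0.0
    endloop
  endfacet
  facet normal 1.0000 0.0000 0.0000
    outer loop
      vertex 19.5 0.0 0.0
      vertex 19.5 10.0 0.0
      vertex 19.5 0.0 24.7
    endloop
  endfacet
endsolid part

The G0 Z moves step by Δz≈3.1 mm. The G1 loops shrink linearly with z, so the solid tapers from its base footprint up to z≈24.7. Closing with a flat bottom cap and the tapered top and triangulating gives 8 facets — a wedge (ramp): 19.5 × 10 mm base, rising to 24.7 mm along the y=0 edge and sloping linearly to z=0 at y=10.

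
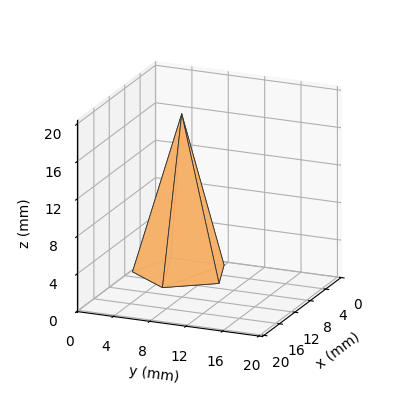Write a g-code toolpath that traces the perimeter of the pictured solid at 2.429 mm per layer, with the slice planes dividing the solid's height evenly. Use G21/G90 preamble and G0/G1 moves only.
Reading the render: the shape is a regular 5-sided pyramid, base circumscribed radius ≈ 5 mm, apex at z ≈ 17 mm (dimensions read to the nearest mm from the axis ticks). For the g-code, the solid's height is divided into equal slices at the stated Δz and each level perimeter traced with G1 moves after a G0 lift.

; perimeter-only toolpath
G21 ; units = mm
G90 ; absolute positioning
G28 ; home
; layer 1
G0 Z2.429
G0 X9.286 Y5.000
G1 X6.324 Y9.076
G1 X1.533 Y7.519
G1 X1.533 Y2.481
G1 X6.324 Y0.924
G1 X9.286 Y5.000
; layer 2
G0 Z4.857
G0 X8.571 Y5.000
G1 X6.104 Y8.396
G1 X2.111 Y7.099
G1 X2.111 Y2.901
G1 X6.104 Y1.604
G1 X8.571 Y5.000
; layer 3
G0 Z7.286
G0 X7.857 Y5.000
G1 X5.883 Y7.717
G1 X2.689 Y6.679
G1 X2.689 Y3.321
G1 X5.883 Y2.283
G1 X7.857 Y5.000
; layer 4
G0 Z9.714
G0 X7.143 Y5.000
G1 X5.662 Y7.038
G1 X3.266 Y6.260
G1 X3.266 Y3.740
G1 X5.662 Y2.962
G1 X7.143 Y5.000
; layer 5
G0 Z12.143
G0 X6.429 Y5.000
G1 X5.441 Y6.359
G1 X3.844 Y5.840
G1 X3.844 Y4.160
G1 X5.441 Y3.641
G1 X6.429 Y5.000
; layer 6
G0 Z14.571
G0 X5.714 Y5.000
G1 X5.221 Y5.679
G1 X4.422 Y5.420
G1 X4.422 Y4.580
G1 X5.221 Y4.321
G1 X5.714 Y5.000
M2 ; end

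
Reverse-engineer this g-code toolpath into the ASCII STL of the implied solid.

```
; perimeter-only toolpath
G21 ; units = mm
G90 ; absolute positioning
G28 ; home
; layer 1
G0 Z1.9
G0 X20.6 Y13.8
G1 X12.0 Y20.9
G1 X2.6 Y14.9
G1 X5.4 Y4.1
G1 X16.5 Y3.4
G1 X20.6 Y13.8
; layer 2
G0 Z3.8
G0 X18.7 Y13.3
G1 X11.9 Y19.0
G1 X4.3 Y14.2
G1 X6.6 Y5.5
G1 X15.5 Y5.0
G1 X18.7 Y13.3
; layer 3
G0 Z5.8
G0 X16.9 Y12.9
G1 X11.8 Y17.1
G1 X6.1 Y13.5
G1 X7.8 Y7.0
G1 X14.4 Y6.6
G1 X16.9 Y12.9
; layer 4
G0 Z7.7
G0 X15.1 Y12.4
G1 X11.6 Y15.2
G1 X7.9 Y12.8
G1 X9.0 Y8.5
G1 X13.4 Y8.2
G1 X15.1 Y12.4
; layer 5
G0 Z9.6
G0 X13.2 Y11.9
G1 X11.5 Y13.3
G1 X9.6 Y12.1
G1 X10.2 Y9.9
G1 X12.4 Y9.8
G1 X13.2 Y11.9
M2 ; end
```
solid part
  facet normal 0.0000 0.0000 -1.0000
    outer loop
      vertex 0.8 15.6 0.0
      vertex 12.1 22.8 0.0
      vertex 22.4 14.3 0.0
    endloop
  endfacet
  facet normal 0.0000 0.0000 -1.0000
    outer loop
      vertex 4.2 2.6 0.0
      vertex 0.8 15.6 0.0
      vertex 22.4 14.3 0.0
    endloop
  endfacet
  facet normal 0.0000 0.0000 -1.0000
    outer loop
      vertex 17.5 1.8 0.0
      vertex 4.2 2.6 0.0
      vertex 22.4 14.3 0.0
    endloop
  endfacet
  facet normal 0.4962 0.6013 0.6263
    outer loop
      vertex 22.4 14.3 0.0
      vertex 12.1 22.8 0.0
      vertex 11.4 11.4 11.5
    endloop
  endfacet
  facet normal -0.4189 0.6575 0.6263
    outer loop
      vertex 12.1 22.8 0.0
      vertex 0.8 15.6 0.0
      vertex 11.4 11.4 11.5
    endloop
  endfacet
  facet normal -0.7557 -0.1976 0.6244
    outer loop
      vertex 0.8 15.6 0.0
      vertex 4.2 2.6 0.0
      vertex 11.4 11.4 11.5
    endloop
  endfacet
  facet normal -0.0469 -0.7789 0.6254
    outer loop
      vertex 4.2 2.6 0.0
      vertex 17.5 1.8 0.0
      vertex 11.4 11.4 11.5
    endloop
  endfacet
  facet normal 0.7275 -0.2852 0.6240
    outer loop
      vertex 17.5 1.8 0.0
      vertex 22.4 14.3 0.0
      vertex 11.4 11.4 11.5
    endloop
  endfacet
endsolid part

The G0 Z moves step by Δz≈1.9 mm. The G1 loops shrink linearly with z, so the solid tapers from its base footprint up to z≈11.5. Closing with a flat bottom cap and the tapered top and triangulating gives 8 facets — a regular 5-sided pyramid, base circumscribed radius ≈ 11.4 mm, apex at z ≈ 11.5 mm.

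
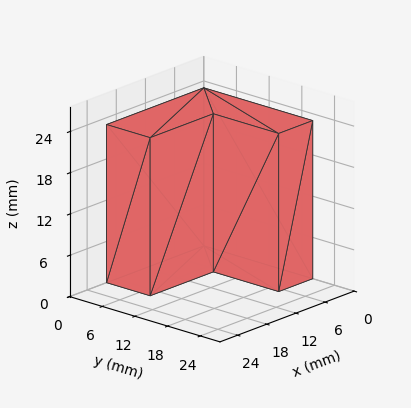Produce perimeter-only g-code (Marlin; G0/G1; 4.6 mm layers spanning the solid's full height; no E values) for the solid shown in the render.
Reading the render: the shape is an L-shaped prism: outer 20 × 20 mm, arm thicknesses ≈ 8 mm (horizontal) and 7 mm (vertical), extruded 23 mm in z (dimensions read to the nearest mm from the axis ticks). For the g-code, the solid's height is divided into equal slices at the stated Δz and each level perimeter traced with G1 moves after a G0 lift.

; perimeter-only toolpath
G21 ; units = mm
G90 ; absolute positioning
G28 ; home
; layer 1
G0 Z4.6
G0 X0.0 Y0.0
G1 X20.0 Y0.0
G1 X20.0 Y8.0
G1 X7.0 Y8.0
G1 X7.0 Y20.0
G1 X0.0 Y20.0
G1 X0.0 Y0.0
; layer 2
G0 Z9.2
G0 X0.0 Y0.0
G1 X20.0 Y0.0
G1 X20.0 Y8.0
G1 X7.0 Y8.0
G1 X7.0 Y20.0
G1 X0.0 Y20.0
G1 X0.0 Y0.0
; layer 3
G0 Z13.8
G0 X0.0 Y0.0
G1 X20.0 Y0.0
G1 X20.0 Y8.0
G1 X7.0 Y8.0
G1 X7.0 Y20.0
G1 X0.0 Y20.0
G1 X0.0 Y0.0
; layer 4
G0 Z18.4
G0 X0.0 Y0.0
G1 X20.0 Y0.0
G1 X20.0 Y8.0
G1 X7.0 Y8.0
G1 X7.0 Y20.0
G1 X0.0 Y20.0
G1 X0.0 Y0.0
; layer 5
G0 Z23.0
G0 X0.0 Y0.0
G1 X20.0 Y0.0
G1 X20.0 Y8.0
G1 X7.0 Y8.0
G1 X7.0 Y20.0
G1 X0.0 Y20.0
G1 X0.0 Y0.0
M2 ; end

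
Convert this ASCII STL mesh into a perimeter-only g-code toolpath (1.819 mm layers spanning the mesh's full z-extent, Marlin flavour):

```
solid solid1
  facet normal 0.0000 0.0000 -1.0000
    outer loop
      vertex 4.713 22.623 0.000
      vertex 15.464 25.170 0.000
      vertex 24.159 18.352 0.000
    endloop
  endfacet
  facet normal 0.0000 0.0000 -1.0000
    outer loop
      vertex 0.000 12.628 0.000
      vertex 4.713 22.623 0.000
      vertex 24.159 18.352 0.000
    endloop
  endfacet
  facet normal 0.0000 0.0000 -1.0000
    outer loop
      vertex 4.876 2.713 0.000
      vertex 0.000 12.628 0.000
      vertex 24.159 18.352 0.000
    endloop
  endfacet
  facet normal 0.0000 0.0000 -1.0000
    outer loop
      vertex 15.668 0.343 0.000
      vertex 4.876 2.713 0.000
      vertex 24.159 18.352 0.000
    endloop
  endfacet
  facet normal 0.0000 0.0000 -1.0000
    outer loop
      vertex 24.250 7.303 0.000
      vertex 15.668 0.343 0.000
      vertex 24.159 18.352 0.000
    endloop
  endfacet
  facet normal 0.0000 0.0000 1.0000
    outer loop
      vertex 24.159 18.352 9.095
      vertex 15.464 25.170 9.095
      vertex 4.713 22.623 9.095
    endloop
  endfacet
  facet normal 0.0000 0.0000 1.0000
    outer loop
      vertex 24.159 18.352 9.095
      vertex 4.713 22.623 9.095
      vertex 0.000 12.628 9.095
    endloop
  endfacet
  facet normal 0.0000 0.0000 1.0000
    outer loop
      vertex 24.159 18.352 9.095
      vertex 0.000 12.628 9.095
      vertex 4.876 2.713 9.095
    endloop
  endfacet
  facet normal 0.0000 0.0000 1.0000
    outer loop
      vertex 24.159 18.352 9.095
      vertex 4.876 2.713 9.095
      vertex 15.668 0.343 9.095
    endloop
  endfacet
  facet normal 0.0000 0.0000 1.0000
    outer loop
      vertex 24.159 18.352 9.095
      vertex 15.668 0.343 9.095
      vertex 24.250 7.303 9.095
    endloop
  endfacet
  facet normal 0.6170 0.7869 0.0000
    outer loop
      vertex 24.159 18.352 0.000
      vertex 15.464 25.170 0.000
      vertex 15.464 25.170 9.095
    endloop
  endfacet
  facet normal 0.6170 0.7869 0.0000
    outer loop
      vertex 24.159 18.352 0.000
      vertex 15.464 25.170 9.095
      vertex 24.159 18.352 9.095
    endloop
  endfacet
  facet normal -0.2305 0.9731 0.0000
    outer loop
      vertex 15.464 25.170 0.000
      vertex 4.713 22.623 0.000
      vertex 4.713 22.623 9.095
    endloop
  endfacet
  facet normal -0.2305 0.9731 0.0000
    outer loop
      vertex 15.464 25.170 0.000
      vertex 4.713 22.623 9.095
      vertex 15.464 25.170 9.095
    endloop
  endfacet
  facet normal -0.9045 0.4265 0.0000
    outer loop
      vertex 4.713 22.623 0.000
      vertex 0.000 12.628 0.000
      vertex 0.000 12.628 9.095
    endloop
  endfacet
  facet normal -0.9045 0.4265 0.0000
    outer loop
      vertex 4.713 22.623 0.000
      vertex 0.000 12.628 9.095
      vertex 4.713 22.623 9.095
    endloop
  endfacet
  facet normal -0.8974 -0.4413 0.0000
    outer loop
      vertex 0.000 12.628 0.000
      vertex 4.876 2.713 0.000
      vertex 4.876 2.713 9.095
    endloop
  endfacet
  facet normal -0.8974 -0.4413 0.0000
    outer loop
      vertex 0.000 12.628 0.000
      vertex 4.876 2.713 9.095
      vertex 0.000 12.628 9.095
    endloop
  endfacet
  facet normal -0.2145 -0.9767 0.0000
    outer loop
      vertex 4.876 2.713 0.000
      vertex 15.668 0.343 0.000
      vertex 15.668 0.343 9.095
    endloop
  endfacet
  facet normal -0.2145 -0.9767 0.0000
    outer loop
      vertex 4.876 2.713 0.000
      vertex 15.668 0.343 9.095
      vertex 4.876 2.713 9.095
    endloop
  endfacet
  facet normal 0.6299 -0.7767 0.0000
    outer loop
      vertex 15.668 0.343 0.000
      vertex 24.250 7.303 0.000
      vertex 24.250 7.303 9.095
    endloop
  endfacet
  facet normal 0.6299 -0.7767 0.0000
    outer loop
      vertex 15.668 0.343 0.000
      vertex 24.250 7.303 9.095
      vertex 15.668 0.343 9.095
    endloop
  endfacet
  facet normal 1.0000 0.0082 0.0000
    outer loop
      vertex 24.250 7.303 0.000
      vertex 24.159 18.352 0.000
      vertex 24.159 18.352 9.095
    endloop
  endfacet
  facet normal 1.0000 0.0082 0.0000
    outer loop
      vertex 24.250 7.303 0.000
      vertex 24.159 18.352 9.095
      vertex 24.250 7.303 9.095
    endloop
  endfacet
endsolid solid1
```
; perimeter-only toolpath
G21 ; units = mm
G90 ; absolute positioning
G28 ; home
; layer 1
G0 Z1.819
G0 X24.159 Y18.352
G1 X15.464 Y25.170
G1 X4.713 Y22.623
G1 X0.000 Y12.628
G1 X4.876 Y2.713
G1 X15.668 Y0.343
G1 X24.250 Y7.303
G1 X24.159 Y18.352
; layer 2
G0 Z3.638
G0 X24.159 Y18.352
G1 X15.464 Y25.170
G1 X4.713 Y22.623
G1 X0.000 Y12.628
G1 X4.876 Y2.713
G1 X15.668 Y0.343
G1 X24.250 Y7.303
G1 X24.159 Y18.352
; layer 3
G0 Z5.457
G0 X24.159 Y18.352
G1 X15.464 Y25.170
G1 X4.713 Y22.623
G1 X0.000 Y12.628
G1 X4.876 Y2.713
G1 X15.668 Y0.343
G1 X24.250 Y7.303
G1 X24.159 Y18.352
; layer 4
G0 Z7.276
G0 X24.159 Y18.352
G1 X15.464 Y25.170
G1 X4.713 Y22.623
G1 X0.000 Y12.628
G1 X4.876 Y2.713
G1 X15.668 Y0.343
G1 X24.250 Y7.303
G1 X24.159 Y18.352
; layer 5
G0 Z9.095
G0 X24.159 Y18.352
G1 X15.464 Y25.170
G1 X4.713 Y22.623
G1 X0.000 Y12.628
G1 X4.876 Y2.713
G1 X15.668 Y0.343
G1 X24.250 Y7.303
G1 X24.159 Y18.352
M2 ; end

The solid is a regular 7-sided prism (a cylinder approximated with 7 flat sides), circumscribed radius ≈ 12.7 mm, height ≈ 9.1 mm. Slicing at Δz = 1.819 mm — 5 equal slices spanning the solid's height, so layer i sits at z = i·h/5 — gives 5 non-empty perimeters. Each is a 7-segment closed polygon; G0 lifts to the layer z and rapids to the start vertex, then G1 traces the edges.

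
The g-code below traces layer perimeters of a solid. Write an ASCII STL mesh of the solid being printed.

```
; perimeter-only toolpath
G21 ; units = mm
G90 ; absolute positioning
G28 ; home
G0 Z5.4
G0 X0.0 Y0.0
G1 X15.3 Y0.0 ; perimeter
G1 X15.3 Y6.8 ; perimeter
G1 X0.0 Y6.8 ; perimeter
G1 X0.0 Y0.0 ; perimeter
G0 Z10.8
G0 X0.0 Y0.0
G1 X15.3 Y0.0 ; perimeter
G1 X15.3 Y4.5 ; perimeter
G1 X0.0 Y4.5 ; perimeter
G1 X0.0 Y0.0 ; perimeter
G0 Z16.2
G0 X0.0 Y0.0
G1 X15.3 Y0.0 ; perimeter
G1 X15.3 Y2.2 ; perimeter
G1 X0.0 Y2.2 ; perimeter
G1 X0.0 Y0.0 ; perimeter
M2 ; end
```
solid part
  facet normal 0.0000 0.0000 -1.0000
    outer loop
      vertex 15.3 9.0 0.0
      vertex 15.3 0.0 0.0
      vertex 0.0 0.0 0.0
    endloop
  endfacet
  facet normal 0.0000 0.0000 -1.0000
    outer loop
      vertex 0.0 9.0 0.0
      vertex 15.3 9.0 0.0
      vertex 0.0 0.0 0.0
    endloop
  endfacet
  facet normal 0.0000 -1.0000 0.0000
    outer loop
      vertex 0.0 0.0 0.0
      vertex 15.3 0.0 0.0
      vertex 15.3 0.0 21.6
    endloop
  endfacet
  facet normal 0.0000 -1.0000 0.0000
    outer loop
      vertex 0.0 0.0 0.0
      vertex 15.3 0.0 21.6
      vertex 0.0 0.0 21.6
    endloop
  endfacet
  facet normal 0.0000 0.9231 0.3846
    outer loop
      vertex 0.0 0.0 21.6
      vertex 15.3 0.0 21.6
      vertex 15.3 9.0 0.0
    endloop
  endfacet
  facet normal 0.0000 0.9231 0.3846
    outer loop
      vertex 0.0 0.0 21.6
      vertex 15.3 9.0 0.0
      vertex 0.0 9.0 0.0
    endloop
  endfacet
  facet normal -1.0000 0.0000 0.0000
    outer loop
      vertex 0.0 0.0 21.6
      vertex 0.0 9.0 0.0
      vertex 0.0 0.0 0.0
    endloop
  endfacet
  facet normal 1.0000 0.0000 0.0000
    outer loop
      vertex 15.3 0.0 0.0
      vertex 15.3 9.0 0.0
      vertex 15.3 0.0 21.6
    endloop
  endfacet
endsolid part

The G0 Z moves step by Δz≈5.4 mm. The G1 loops shrink linearly with z, so the solid tapers from its base footprint up to z≈21.6. Closing with a flat bottom cap and the tapered top and triangulating gives 8 facets — a wedge (ramp): 15.3 × 9 mm base, rising to 21.6 mm along the y=0 edge and sloping linearly to z=0 at y=9.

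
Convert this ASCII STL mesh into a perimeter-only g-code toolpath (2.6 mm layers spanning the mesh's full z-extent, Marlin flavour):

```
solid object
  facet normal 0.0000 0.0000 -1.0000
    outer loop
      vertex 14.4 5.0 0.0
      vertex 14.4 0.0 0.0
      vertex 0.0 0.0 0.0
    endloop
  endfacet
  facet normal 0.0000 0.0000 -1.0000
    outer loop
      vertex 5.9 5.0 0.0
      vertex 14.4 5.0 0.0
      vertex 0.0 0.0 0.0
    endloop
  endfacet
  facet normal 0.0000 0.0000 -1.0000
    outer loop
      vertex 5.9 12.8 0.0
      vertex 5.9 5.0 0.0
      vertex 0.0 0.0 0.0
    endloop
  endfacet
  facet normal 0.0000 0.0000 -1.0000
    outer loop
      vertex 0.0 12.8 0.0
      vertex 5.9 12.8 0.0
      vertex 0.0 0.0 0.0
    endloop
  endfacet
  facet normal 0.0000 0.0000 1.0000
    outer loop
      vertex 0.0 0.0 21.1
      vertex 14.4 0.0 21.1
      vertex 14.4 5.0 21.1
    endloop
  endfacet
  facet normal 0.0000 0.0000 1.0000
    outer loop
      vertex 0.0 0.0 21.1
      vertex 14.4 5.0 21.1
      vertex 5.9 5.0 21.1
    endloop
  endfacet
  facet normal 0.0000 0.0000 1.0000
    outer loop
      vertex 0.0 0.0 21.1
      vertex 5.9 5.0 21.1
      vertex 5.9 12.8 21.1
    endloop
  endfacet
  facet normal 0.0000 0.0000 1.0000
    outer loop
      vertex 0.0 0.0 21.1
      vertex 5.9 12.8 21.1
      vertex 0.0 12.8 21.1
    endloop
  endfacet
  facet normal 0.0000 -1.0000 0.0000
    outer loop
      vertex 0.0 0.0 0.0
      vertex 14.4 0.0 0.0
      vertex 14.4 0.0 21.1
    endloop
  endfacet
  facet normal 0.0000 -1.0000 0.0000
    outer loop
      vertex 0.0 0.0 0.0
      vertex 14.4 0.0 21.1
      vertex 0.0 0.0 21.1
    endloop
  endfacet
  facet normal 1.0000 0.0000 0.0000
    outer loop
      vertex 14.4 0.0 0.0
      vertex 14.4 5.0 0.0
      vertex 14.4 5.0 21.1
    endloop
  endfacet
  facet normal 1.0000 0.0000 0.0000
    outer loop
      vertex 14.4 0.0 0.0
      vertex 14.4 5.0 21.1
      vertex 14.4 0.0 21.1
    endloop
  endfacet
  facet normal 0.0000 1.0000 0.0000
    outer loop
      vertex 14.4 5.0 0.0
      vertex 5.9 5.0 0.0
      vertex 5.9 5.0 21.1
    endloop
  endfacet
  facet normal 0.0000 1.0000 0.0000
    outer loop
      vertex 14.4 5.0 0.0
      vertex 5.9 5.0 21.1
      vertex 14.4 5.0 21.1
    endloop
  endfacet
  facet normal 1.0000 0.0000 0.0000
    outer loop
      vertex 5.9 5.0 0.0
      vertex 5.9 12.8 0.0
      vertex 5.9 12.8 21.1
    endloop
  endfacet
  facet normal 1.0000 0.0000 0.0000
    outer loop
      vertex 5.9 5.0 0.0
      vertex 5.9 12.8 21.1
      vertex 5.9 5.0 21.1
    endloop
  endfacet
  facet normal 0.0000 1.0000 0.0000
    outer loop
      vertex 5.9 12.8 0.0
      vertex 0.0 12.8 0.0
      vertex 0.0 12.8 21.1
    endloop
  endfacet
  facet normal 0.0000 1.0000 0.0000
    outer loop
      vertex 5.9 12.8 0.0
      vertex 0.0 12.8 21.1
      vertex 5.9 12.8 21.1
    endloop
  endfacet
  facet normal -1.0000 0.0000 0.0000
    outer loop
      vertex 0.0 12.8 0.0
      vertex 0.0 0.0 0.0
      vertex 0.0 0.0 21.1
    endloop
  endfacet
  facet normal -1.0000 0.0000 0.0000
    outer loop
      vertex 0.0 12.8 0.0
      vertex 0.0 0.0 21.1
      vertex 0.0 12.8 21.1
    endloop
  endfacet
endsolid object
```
; perimeter-only toolpath
G21 ; units = mm
G90 ; absolute positioning
G28 ; home
; layer 1
G0 Z2.6
G0 X0.0 Y0.0
G1 X14.4 Y0.0
G1 X14.4 Y5.0
G1 X5.9 Y5.0
G1 X5.9 Y12.8
G1 X0.0 Y12.8
G1 X0.0 Y0.0
; layer 2
G0 Z5.3
G0 X0.0 Y0.0
G1 X14.4 Y0.0
G1 X14.4 Y5.0
G1 X5.9 Y5.0
G1 X5.9 Y12.8
G1 X0.0 Y12.8
G1 X0.0 Y0.0
; layer 3
G0 Z7.9
G0 X0.0 Y0.0
G1 X14.4 Y0.0
G1 X14.4 Y5.0
G1 X5.9 Y5.0
G1 X5.9 Y12.8
G1 X0.0 Y12.8
G1 X0.0 Y0.0
; layer 4
G0 Z10.6
G0 X0.0 Y0.0
G1 X14.4 Y0.0
G1 X14.4 Y5.0
G1 X5.9 Y5.0
G1 X5.9 Y12.8
G1 X0.0 Y12.8
G1 X0.0 Y0.0
; layer 5
G0 Z13.2
G0 X0.0 Y0.0
G1 X14.4 Y0.0
G1 X14.4 Y5.0
G1 X5.9 Y5.0
G1 X5.9 Y12.8
G1 X0.0 Y12.8
G1 X0.0 Y0.0
; layer 6
G0 Z15.8
G0 X0.0 Y0.0
G1 X14.4 Y0.0
G1 X14.4 Y5.0
G1 X5.9 Y5.0
G1 X5.9 Y12.8
G1 X0.0 Y12.8
G1 X0.0 Y0.0
; layer 7
G0 Z18.5
G0 X0.0 Y0.0
G1 X14.4 Y0.0
G1 X14.4 Y5.0
G1 X5.9 Y5.0
G1 X5.9 Y12.8
G1 X0.0 Y12.8
G1 X0.0 Y0.0
; layer 8
G0 Z21.1
G0 X0.0 Y0.0
G1 X14.4 Y0.0
G1 X14.4 Y5.0
G1 X5.9 Y5.0
G1 X5.9 Y12.8
G1 X0.0 Y12.8
G1 X0.0 Y0.0
M2 ; end

The solid is an L-shaped prism: outer 14.4 × 12.8 mm, arm thicknesses ≈ 5 mm (horizontal) and 5.9 mm (vertical), extruded 21.1 mm in z. Slicing at Δz = 2.6 mm — 8 equal slices spanning the solid's height, so layer i sits at z = i·h/8 — gives 8 non-empty perimeters. Each is a 6-segment closed polygon; G0 lifts to the layer z and rapids to the start vertex, then G1 traces the edges.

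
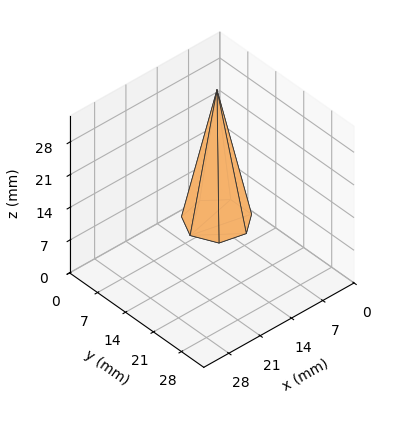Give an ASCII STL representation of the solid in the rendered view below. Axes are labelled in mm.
Reading the render: the shape is a regular 7-sided pyramid, base circumscribed radius ≈ 6 mm, apex at z ≈ 28 mm (dimensions read to the nearest mm from the axis ticks). For the STL, each face is triangulated and given an outward normal.

solid part
  facet normal 0.0000 0.0000 -1.0000
    outer loop
      vertex 4.665 11.850 0.000
      vertex 9.741 10.691 0.000
      vertex 12.000 6.000 0.000
    endloop
  endfacet
  facet normal 0.0000 0.0000 -1.0000
    outer loop
      vertex 0.594 8.603 0.000
      vertex 4.665 11.850 0.000
      vertex 12.000 6.000 0.000
    endloop
  endfacet
  facet normal 0.0000 0.0000 -1.0000
    outer loop
      vertex 0.594 3.397 0.000
      vertex 0.594 8.603 0.000
      vertex 12.000 6.000 0.000
    endloop
  endfacet
  facet normal 0.0000 0.0000 -1.0000
    outer loop
      vertex 4.665 0.150 0.000
      vertex 0.594 3.397 0.000
      vertex 12.000 6.000 0.000
    endloop
  endfacet
  facet normal 0.0000 0.0000 -1.0000
    outer loop
      vertex 9.741 1.309 0.000
      vertex 4.665 0.150 0.000
      vertex 12.000 6.000 0.000
    endloop
  endfacet
  facet normal 0.8846 0.4260 0.1896
    outer loop
      vertex 12.000 6.000 0.000
      vertex 9.741 10.691 0.000
      vertex 6.000 6.000 28.000
    endloop
  endfacet
  facet normal 0.2186 0.9572 0.1896
    outer loop
      vertex 9.741 10.691 0.000
      vertex 4.665 11.850 0.000
      vertex 6.000 6.000 28.000
    endloop
  endfacet
  facet normal -0.6122 0.7676 0.1896
    outer loop
      vertex 4.665 11.850 0.000
      vertex 0.594 8.603 0.000
      vertex 6.000 6.000 28.000
    endloop
  endfacet
  facet normal -0.9819 0.0000 0.1896
    outer loop
      vertex 0.594 8.603 0.000
      vertex 0.594 3.397 0.000
      vertex 6.000 6.000 28.000
    endloop
  endfacet
  facet normal -0.6122 -0.7676 0.1896
    outer loop
      vertex 0.594 3.397 0.000
      vertex 4.665 0.150 0.000
      vertex 6.000 6.000 28.000
    endloop
  endfacet
  facet normal 0.2186 -0.9572 0.1896
    outer loop
      vertex 4.665 0.150 0.000
      vertex 9.741 1.309 0.000
      vertex 6.000 6.000 28.000
    endloop
  endfacet
  facet normal 0.8846 -0.4260 0.1896
    outer loop
      vertex 9.741 1.309 0.000
      vertex 12.000 6.000 0.000
      vertex 6.000 6.000 28.000
    endloop
  endfacet
endsolid part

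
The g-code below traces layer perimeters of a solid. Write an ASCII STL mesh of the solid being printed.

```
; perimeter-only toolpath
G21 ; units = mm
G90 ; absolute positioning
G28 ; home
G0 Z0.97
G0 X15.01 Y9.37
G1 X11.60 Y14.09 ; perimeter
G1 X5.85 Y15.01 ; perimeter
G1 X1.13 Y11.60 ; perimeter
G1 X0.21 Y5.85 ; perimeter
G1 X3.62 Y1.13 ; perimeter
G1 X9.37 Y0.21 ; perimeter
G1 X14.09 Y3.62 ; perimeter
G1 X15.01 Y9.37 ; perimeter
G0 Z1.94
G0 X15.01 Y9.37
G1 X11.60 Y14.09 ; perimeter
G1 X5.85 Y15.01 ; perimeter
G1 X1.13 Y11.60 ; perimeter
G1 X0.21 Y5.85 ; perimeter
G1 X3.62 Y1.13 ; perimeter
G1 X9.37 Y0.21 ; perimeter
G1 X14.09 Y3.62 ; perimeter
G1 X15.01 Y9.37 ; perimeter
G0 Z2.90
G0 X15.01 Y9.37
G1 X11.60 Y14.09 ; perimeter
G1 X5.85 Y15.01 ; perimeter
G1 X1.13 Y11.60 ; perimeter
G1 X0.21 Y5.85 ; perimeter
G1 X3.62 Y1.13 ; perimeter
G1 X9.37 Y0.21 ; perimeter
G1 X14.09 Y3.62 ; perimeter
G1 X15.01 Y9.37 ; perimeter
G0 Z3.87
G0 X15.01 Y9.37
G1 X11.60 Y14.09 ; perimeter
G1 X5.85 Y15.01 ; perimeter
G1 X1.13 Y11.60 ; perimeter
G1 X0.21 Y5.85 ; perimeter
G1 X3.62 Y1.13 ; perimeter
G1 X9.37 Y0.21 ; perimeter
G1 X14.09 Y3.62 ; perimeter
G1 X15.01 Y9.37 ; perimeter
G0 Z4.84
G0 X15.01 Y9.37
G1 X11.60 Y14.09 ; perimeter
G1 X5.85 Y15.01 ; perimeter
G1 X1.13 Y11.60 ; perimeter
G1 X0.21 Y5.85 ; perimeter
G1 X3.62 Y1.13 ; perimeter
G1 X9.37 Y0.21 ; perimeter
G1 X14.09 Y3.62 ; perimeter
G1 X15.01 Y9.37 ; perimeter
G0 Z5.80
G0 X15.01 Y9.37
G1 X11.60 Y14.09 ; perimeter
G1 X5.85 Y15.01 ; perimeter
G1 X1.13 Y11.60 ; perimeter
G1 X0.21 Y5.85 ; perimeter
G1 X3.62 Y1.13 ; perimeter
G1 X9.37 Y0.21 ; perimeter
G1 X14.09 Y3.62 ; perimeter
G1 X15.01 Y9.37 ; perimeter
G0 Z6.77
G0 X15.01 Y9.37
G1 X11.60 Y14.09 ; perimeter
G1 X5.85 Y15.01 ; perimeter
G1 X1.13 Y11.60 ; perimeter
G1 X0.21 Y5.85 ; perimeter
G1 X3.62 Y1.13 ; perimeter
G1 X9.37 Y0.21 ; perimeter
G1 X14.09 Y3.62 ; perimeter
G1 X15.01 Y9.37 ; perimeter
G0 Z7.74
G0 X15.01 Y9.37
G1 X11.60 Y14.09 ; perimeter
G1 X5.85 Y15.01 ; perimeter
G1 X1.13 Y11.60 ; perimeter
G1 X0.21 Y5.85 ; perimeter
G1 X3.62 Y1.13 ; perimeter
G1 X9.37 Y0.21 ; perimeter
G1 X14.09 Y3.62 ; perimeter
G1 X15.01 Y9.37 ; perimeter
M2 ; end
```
solid part
  facet normal 0.0000 0.0000 -1.0000
    outer loop
      vertex 5.85 15.01 0.00
      vertex 11.60 14.09 0.00
      vertex 15.01 9.37 0.00
    endloop
  endfacet
  facet normal 0.0000 0.0000 -1.0000
    outer loop
      vertex 1.13 11.60 0.00
      vertex 5.85 15.01 0.00
      vertex 15.01 9.37 0.00
    endloop
  endfacet
  facet normal 0.0000 0.0000 -1.0000
    outer loop
      vertex 0.21 5.85 0.00
      vertex 1.13 11.60 0.00
      vertex 15.01 9.37 0.00
    endloop
  endfacet
  facet normal 0.0000 0.0000 -1.0000
    outer loop
      vertex 3.62 1.13 0.00
      vertex 0.21 5.85 0.00
      vertex 15.01 9.37 0.00
    endloop
  endfacet
  facet normal 0.0000 0.0000 -1.0000
    outer loop
      vertex 9.37 0.21 0.00
      vertex 3.62 1.13 0.00
      vertex 15.01 9.37 0.00
    endloop
  endfacet
  facet normal 0.0000 0.0000 -1.0000
    outer loop
      vertex 14.09 3.62 0.00
      vertex 9.37 0.21 0.00
      vertex 15.01 9.37 0.00
    endloop
  endfacet
  facet normal 0.0000 0.0000 1.0000
    outer loop
      vertex 15.01 9.37 7.74
      vertex 11.60 14.09 7.74
      vertex 5.85 15.01 7.74
    endloop
  endfacet
  facet normal 0.0000 0.0000 1.0000
    outer loop
      vertex 15.01 9.37 7.74
      vertex 5.85 15.01 7.74
      vertex 1.13 11.60 7.74
    endloop
  endfacet
  facet normal 0.0000 0.0000 1.0000
    outer loop
      vertex 15.01 9.37 7.74
      vertex 1.13 11.60 7.74
      vertex 0.21 5.85 7.74
    endloop
  endfacet
  facet normal 0.0000 0.0000 1.0000
    outer loop
      vertex 15.01 9.37 7.74
      vertex 0.21 5.85 7.74
      vertex 3.62 1.13 7.74
    endloop
  endfacet
  facet normal 0.0000 0.0000 1.0000
    outer loop
      vertex 15.01 9.37 7.74
      vertex 3.62 1.13 7.74
      vertex 9.37 0.21 7.74
    endloop
  endfacet
  facet normal 0.0000 0.0000 1.0000
    outer loop
      vertex 15.01 9.37 7.74
      vertex 9.37 0.21 7.74
      vertex 14.09 3.62 7.74
    endloop
  endfacet
  facet normal 0.8106 0.5856 0.0000
    outer loop
      vertex 15.01 9.37 0.00
      vertex 11.60 14.09 0.00
      vertex 11.60 14.09 7.74
    endloop
  endfacet
  facet normal 0.8106 0.5856 0.0000
    outer loop
      vertex 15.01 9.37 0.00
      vertex 11.60 14.09 7.74
      vertex 15.01 9.37 7.74
    endloop
  endfacet
  facet normal 0.1580 0.9874 0.0000
    outer loop
      vertex 11.60 14.09 0.00
      vertex 5.85 15.01 0.00
      vertex 5.85 15.01 7.74
    endloop
  endfacet
  facet normal 0.1580 0.9874 0.0000
    outer loop
      vertex 11.60 14.09 0.00
      vertex 5.85 15.01 7.74
      vertex 11.60 14.09 7.74
    endloop
  endfacet
  facet normal -0.5856 0.8106 0.0000
    outer loop
      vertex 5.85 15.01 0.00
      vertex 1.13 11.60 0.00
      vertex 1.13 11.60 7.74
    endloop
  endfacet
  facet normal -0.5856 0.8106 0.0000
    outer loop
      vertex 5.85 15.01 0.00
      vertex 1.13 11.60 7.74
      vertex 5.85 15.01 7.74
    endloop
  endfacet
  facet normal -0.9874 0.1580 0.0000
    outer loop
      vertex 1.13 11.60 0.00
      vertex 0.21 5.85 0.00
      vertex 0.21 5.85 7.74
    endloop
  endfacet
  facet normal -0.9874 0.1580 0.0000
    outer loop
      vertex 1.13 11.60 0.00
      vertex 0.21 5.85 7.74
      vertex 1.13 11.60 7.74
    endloop
  endfacet
  facet normal -0.8106 -0.5856 0.0000
    outer loop
      vertex 0.21 5.85 0.00
      vertex 3.62 1.13 0.00
      vertex 3.62 1.13 7.74
    endloop
  endfacet
  facet normal -0.8106 -0.5856 0.0000
    outer loop
      vertex 0.21 5.85 0.00
      vertex 3.62 1.13 7.74
      vertex 0.21 5.85 7.74
    endloop
  endfacet
  facet normal -0.1580 -0.9874 0.0000
    outer loop
      vertex 3.62 1.13 0.00
      vertex 9.37 0.21 0.00
      vertex 9.37 0.21 7.74
    endloop
  endfacet
  facet normal -0.1580 -0.9874 0.0000
    outer loop
      vertex 3.62 1.13 0.00
      vertex 9.37 0.21 7.74
      vertex 3.62 1.13 7.74
    endloop
  endfacet
  facet normal 0.5856 -0.8106 0.0000
    outer loop
      vertex 9.37 0.21 0.00
      vertex 14.09 3.62 0.00
      vertex 14.09 3.62 7.74
    endloop
  endfacet
  facet normal 0.5856 -0.8106 0.0000
    outer loop
      vertex 9.37 0.21 0.00
      vertex 14.09 3.62 7.74
      vertex 9.37 0.21 7.74
    endloop
  endfacet
  facet normal 0.9874 -0.1580 0.0000
    outer loop
      vertex 14.09 3.62 0.00
      vertex 15.01 9.37 0.00
      vertex 15.01 9.37 7.74
    endloop
  endfacet
  facet normal 0.9874 -0.1580 0.0000
    outer loop
      vertex 14.09 3.62 0.00
      vertex 15.01 9.37 7.74
      vertex 14.09 3.62 7.74
    endloop
  endfacet
endsolid part

The G0 Z moves step by Δz≈0.97 mm. Every layer's G1 loop is the same polygon, so the solid is a straight extrusion of it from z=0 to z≈7.74. Closing with flat bottom and top caps and triangulating gives 28 facets — a regular 8-sided prism (a cylinder approximated with 8 flat sides), circumscribed radius ≈ 7.61 mm, height ≈ 7.74 mm.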